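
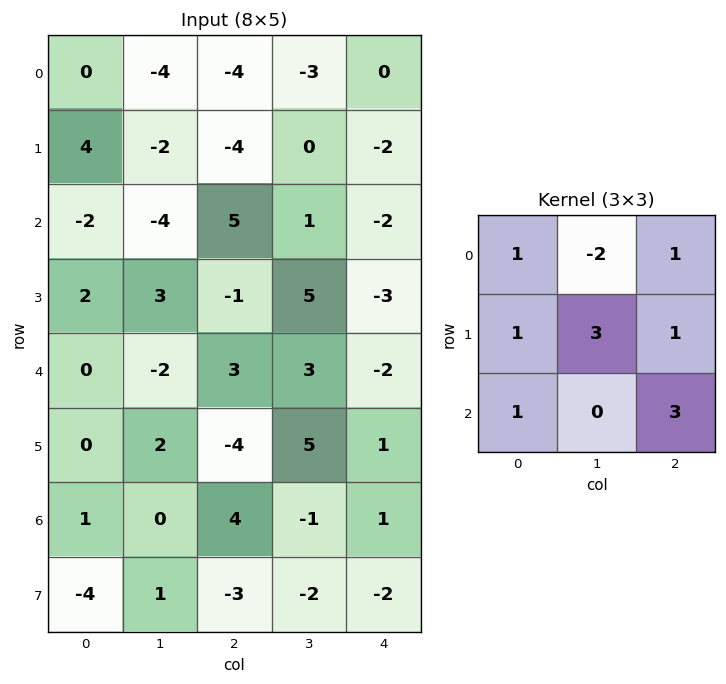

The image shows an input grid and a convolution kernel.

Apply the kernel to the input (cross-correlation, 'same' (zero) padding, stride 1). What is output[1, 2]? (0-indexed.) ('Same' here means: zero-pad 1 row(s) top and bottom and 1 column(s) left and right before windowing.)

The receptive field on the zero-padded input at this output position is [-4 -4 -3 / -2 -4 0 / -4 5 1]. Elementwise product with the kernel and sum: -4·1 + -4·-2 + -3·1 + -2·1 + -4·3 + 0·1 + -4·1 + 1·3.

-14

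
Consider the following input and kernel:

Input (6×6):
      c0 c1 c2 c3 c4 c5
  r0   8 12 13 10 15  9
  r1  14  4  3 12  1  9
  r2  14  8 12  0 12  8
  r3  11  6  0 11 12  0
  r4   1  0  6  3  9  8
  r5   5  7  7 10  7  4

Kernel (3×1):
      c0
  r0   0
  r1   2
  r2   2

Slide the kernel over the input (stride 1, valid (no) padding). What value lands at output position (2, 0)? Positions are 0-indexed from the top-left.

24

The receptive field on the input at this output position is [14 / 11 / 1]. Elementwise product with the kernel and sum: 11·2 + 1·2.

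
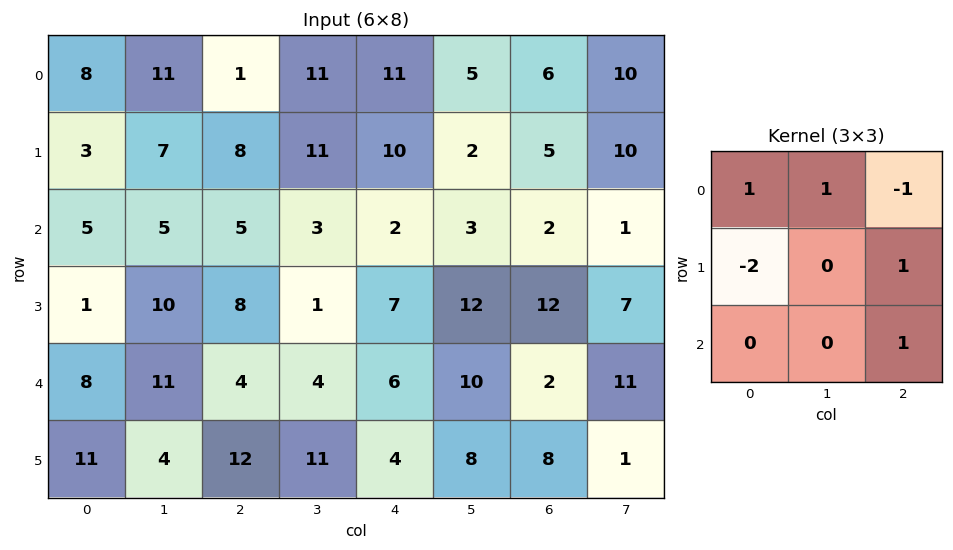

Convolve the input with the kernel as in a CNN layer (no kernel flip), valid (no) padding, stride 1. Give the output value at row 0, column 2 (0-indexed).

The receptive field on the input at this output position is [1 11 11 / 8 11 10 / 5 3 2]. Elementwise product with the kernel and sum: 1·1 + 11·1 + 11·-1 + 8·-2 + 10·1 + 2·1.

-3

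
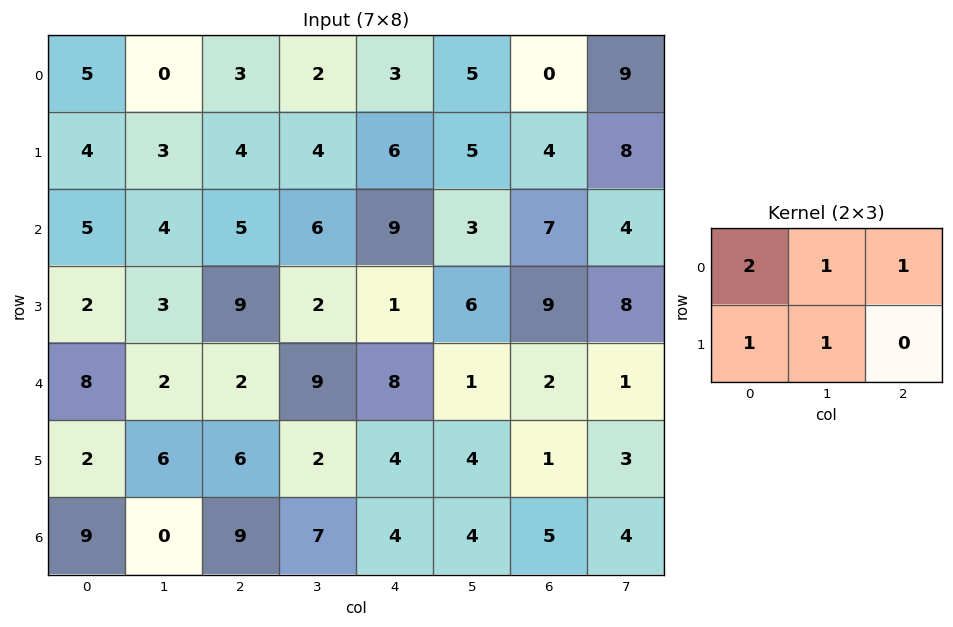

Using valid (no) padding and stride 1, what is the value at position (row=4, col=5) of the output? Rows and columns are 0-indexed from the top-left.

The receptive field on the input at this output position is [1 2 1 / 4 1 3]. Elementwise product with the kernel and sum: 1·2 + 2·1 + 1·1 + 4·1 + 1·1.

10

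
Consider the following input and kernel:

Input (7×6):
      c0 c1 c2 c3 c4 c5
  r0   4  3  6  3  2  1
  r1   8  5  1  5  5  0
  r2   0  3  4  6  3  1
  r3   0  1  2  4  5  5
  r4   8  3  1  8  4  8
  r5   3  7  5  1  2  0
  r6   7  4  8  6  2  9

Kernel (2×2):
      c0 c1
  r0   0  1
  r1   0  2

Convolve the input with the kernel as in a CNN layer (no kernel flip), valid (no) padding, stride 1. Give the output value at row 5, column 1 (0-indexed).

21

The receptive field on the input at this output position is [7 5 / 4 8]. Elementwise product with the kernel and sum: 5·1 + 8·2.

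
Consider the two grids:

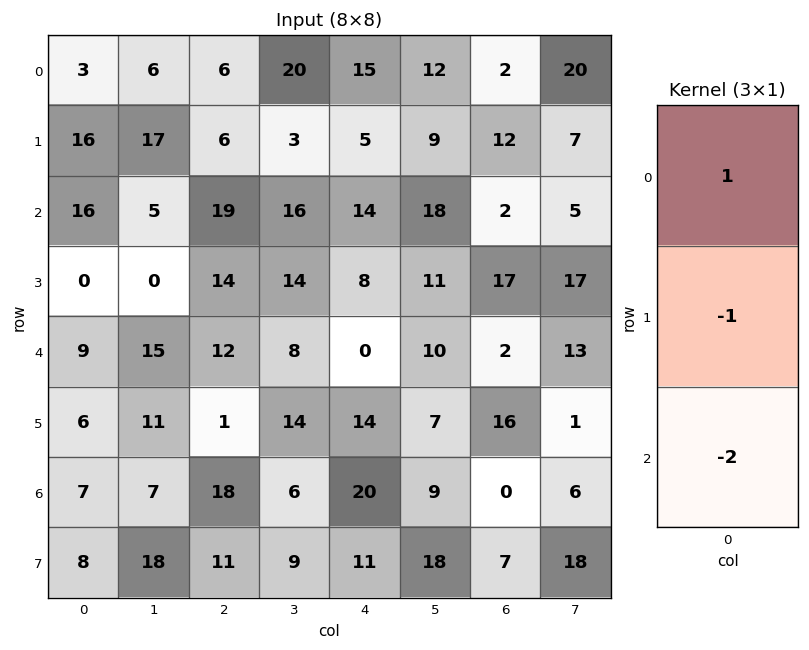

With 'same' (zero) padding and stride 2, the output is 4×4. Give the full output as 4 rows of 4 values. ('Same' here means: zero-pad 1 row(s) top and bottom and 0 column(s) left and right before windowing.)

Output[0,0]: The receptive field on the zero-padded input at this output position is [0 / 3 / 16]. Elementwise product with the kernel and sum: 0·1 + 3·-1 + 16·-2.

-35 -18 -25 -26
0 -41 -25 -24
-21 0 -20 -17
-17 -39 -28 2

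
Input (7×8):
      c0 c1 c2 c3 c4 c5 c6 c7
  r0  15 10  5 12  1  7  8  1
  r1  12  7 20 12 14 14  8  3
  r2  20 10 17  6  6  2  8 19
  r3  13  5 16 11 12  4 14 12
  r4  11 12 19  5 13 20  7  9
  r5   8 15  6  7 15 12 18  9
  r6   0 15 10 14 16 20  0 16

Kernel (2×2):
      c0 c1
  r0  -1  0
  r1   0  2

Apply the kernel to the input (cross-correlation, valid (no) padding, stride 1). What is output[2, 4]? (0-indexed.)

The receptive field on the input at this output position is [6 2 / 12 4]. Elementwise product with the kernel and sum: 6·-1 + 4·2.

2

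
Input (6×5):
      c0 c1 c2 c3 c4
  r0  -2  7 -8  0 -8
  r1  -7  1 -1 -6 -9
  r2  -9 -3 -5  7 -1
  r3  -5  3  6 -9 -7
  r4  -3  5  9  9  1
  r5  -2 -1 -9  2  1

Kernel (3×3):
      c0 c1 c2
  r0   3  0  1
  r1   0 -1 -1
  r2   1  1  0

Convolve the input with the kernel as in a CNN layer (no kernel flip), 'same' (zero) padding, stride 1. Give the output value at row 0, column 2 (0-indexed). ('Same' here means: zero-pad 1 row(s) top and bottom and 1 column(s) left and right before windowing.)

8

The receptive field on the zero-padded input at this output position is [0 0 0 / 7 -8 0 / 1 -1 -6]. Elementwise product with the kernel and sum: 0·3 + 0·1 + -8·-1 + 0·-1 + 1·1 + -1·1.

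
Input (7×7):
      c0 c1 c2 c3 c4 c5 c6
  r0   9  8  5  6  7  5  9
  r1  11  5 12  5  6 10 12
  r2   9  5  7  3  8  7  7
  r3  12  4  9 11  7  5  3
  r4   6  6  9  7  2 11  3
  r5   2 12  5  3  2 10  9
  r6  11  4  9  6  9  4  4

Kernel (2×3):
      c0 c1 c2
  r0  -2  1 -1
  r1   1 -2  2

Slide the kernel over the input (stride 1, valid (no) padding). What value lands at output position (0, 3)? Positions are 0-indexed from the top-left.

3

The receptive field on the input at this output position is [6 7 5 / 5 6 10]. Elementwise product with the kernel and sum: 6·-2 + 7·1 + 5·-1 + 5·1 + 6·-2 + 10·2.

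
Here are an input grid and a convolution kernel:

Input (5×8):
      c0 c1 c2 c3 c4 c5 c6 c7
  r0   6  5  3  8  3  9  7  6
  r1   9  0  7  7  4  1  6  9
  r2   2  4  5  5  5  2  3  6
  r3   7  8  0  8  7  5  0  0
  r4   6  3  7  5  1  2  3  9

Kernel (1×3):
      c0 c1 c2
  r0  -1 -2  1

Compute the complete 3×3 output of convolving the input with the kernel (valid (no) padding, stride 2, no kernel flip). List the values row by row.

-13 -16 -14
-5 -10 -6
-5 -16 -2

Output[0,0]: The receptive field on the input at this output position is [6 5 3]. Elementwise product with the kernel and sum: 6·-1 + 5·-2 + 3·1.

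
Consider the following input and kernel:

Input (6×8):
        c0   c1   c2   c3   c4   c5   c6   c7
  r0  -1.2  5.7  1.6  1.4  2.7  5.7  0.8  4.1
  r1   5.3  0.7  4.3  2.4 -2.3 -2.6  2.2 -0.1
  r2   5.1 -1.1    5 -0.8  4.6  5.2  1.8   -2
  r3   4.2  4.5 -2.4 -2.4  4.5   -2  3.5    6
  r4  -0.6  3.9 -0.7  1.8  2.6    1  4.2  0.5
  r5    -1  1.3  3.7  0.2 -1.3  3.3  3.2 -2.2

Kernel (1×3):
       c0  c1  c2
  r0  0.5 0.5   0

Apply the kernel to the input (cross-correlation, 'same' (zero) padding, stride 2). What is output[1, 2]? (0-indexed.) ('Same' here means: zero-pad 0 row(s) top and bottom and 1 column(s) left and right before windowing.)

The receptive field on the zero-padded input at this output position is [-0.8 4.6 5.2]. Elementwise product with the kernel and sum: -0.8·0.5 + 4.6·0.5.

1.9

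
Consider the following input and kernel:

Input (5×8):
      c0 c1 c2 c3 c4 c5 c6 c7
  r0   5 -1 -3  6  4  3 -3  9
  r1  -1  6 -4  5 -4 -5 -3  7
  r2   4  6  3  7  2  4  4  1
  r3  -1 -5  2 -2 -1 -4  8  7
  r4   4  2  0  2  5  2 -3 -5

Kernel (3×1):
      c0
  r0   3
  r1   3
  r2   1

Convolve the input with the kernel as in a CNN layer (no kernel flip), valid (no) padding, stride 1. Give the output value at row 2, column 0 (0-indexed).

13

The receptive field on the input at this output position is [4 / -1 / 4]. Elementwise product with the kernel and sum: 4·3 + -1·3 + 4·1.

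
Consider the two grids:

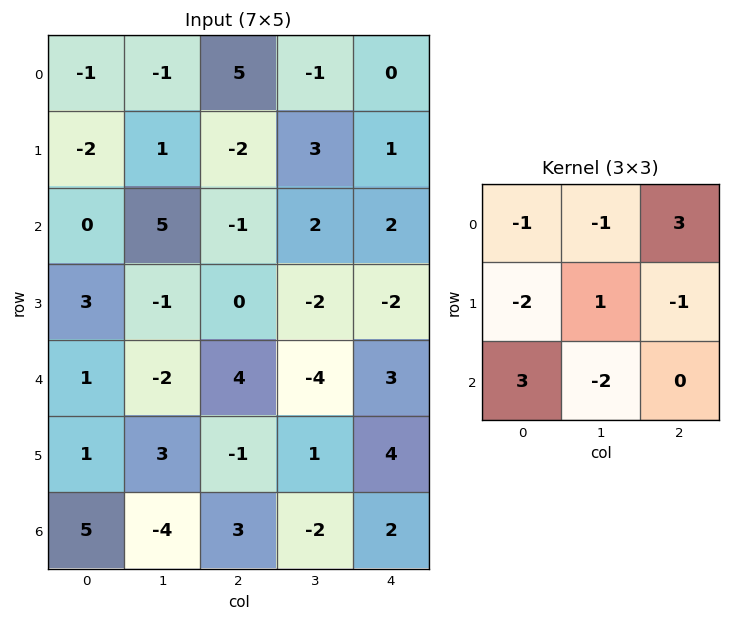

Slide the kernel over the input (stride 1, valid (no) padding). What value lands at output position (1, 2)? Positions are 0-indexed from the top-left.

The receptive field on the input at this output position is [-2 3 1 / -1 2 2 / 0 -2 -2]. Elementwise product with the kernel and sum: -2·-1 + 3·-1 + 1·3 + -1·-2 + 2·1 + 2·-1 + 0·3 + -2·-2.

8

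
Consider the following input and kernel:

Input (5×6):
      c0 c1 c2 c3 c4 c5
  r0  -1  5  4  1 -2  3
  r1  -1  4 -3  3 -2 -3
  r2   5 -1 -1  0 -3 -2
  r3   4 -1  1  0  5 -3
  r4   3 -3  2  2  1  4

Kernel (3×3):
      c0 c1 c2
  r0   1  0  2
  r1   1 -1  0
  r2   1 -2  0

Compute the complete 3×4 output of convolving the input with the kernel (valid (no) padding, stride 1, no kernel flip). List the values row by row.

9 15 -7 18
5 7 -7 -10
17 -10 -8 -9

Output[0,0]: The receptive field on the input at this output position is [-1 5 4 / -1 4 -3 / 5 -1 -1]. Elementwise product with the kernel and sum: -1·1 + 4·2 + -1·1 + 4·-1 + 5·1 + -1·-2.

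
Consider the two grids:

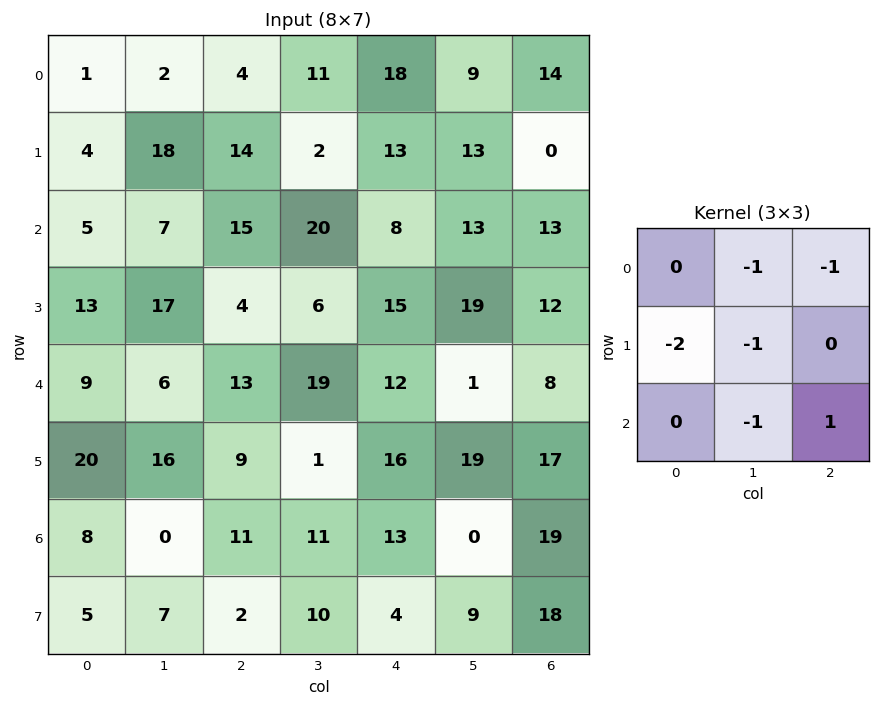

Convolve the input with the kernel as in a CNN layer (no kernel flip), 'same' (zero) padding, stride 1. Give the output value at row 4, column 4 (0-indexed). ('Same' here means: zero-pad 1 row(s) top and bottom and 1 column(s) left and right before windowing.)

The receptive field on the zero-padded input at this output position is [6 15 19 / 19 12 1 / 1 16 19]. Elementwise product with the kernel and sum: 15·-1 + 19·-1 + 19·-2 + 12·-1 + 16·-1 + 19·1.

-81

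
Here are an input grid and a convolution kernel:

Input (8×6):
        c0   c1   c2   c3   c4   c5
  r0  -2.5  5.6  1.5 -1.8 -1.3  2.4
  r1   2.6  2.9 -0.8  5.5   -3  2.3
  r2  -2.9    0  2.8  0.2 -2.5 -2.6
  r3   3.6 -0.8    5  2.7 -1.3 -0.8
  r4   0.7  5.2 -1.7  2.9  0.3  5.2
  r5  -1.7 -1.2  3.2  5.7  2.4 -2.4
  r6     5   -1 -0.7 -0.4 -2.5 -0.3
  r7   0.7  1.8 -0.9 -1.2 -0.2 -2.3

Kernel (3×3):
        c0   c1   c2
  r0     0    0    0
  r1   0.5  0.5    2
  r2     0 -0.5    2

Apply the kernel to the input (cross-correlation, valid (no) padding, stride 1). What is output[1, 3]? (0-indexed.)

The receptive field on the input at this output position is [5.5 -3 2.3 / 0.2 -2.5 -2.6 / 2.7 -1.3 -0.8]. Elementwise product with the kernel and sum: 0.2·0.5 + -2.5·0.5 + -2.6·2 + -1.3·-0.5 + -0.8·2.

-7.3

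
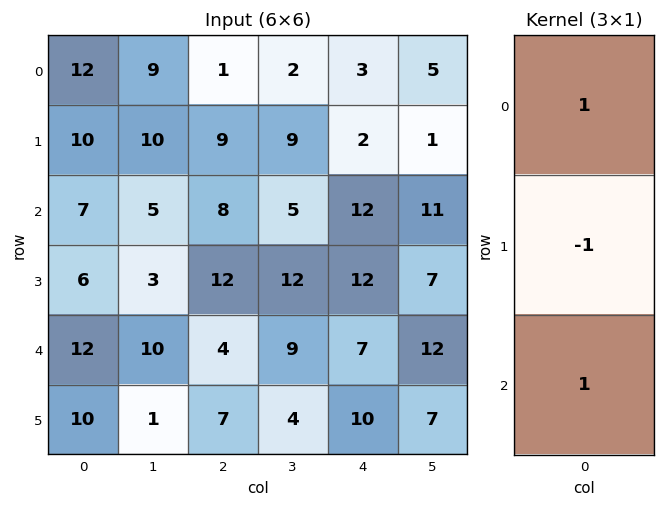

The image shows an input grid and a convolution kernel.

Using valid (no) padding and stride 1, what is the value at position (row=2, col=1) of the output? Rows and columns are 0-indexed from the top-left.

The receptive field on the input at this output position is [5 / 3 / 10]. Elementwise product with the kernel and sum: 5·1 + 3·-1 + 10·1.

12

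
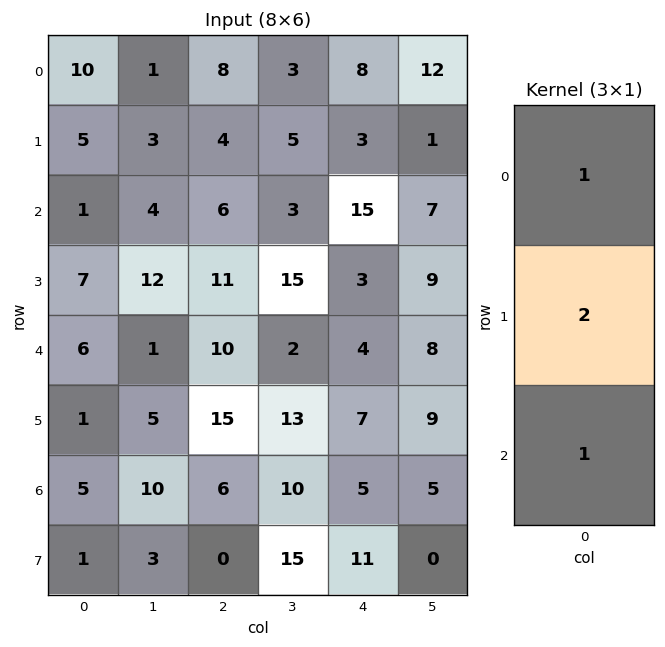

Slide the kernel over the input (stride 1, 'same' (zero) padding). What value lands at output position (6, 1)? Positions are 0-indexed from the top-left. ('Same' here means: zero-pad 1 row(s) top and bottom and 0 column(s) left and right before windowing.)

28

The receptive field on the zero-padded input at this output position is [5 / 10 / 3]. Elementwise product with the kernel and sum: 5·1 + 10·2 + 3·1.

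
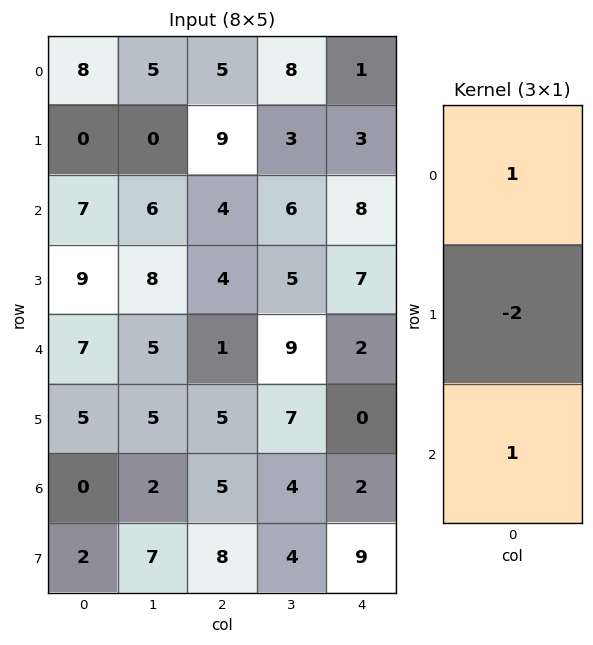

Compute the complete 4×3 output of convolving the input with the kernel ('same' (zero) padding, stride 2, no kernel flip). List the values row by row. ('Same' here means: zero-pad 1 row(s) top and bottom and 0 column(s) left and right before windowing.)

Output[0,0]: The receptive field on the zero-padded input at this output position is [0 / 8 / 0]. Elementwise product with the kernel and sum: 0·1 + 8·-2 + 0·1.

-16 -1 1
-5 5 -6
0 7 3
7 3 5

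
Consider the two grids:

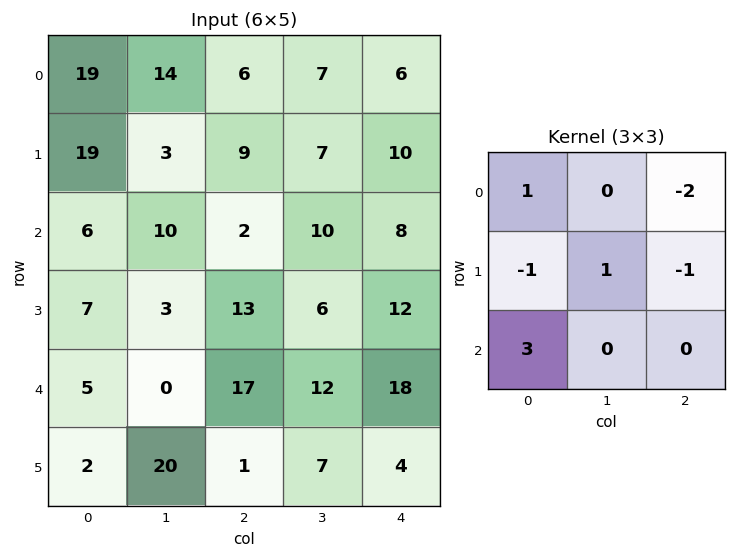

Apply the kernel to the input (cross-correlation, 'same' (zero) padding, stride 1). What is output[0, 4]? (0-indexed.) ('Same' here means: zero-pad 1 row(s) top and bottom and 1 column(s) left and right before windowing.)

20

The receptive field on the zero-padded input at this output position is [0 0 0 / 7 6 0 / 7 10 0]. Elementwise product with the kernel and sum: 0·1 + 0·-2 + 7·-1 + 6·1 + 0·-1 + 7·3.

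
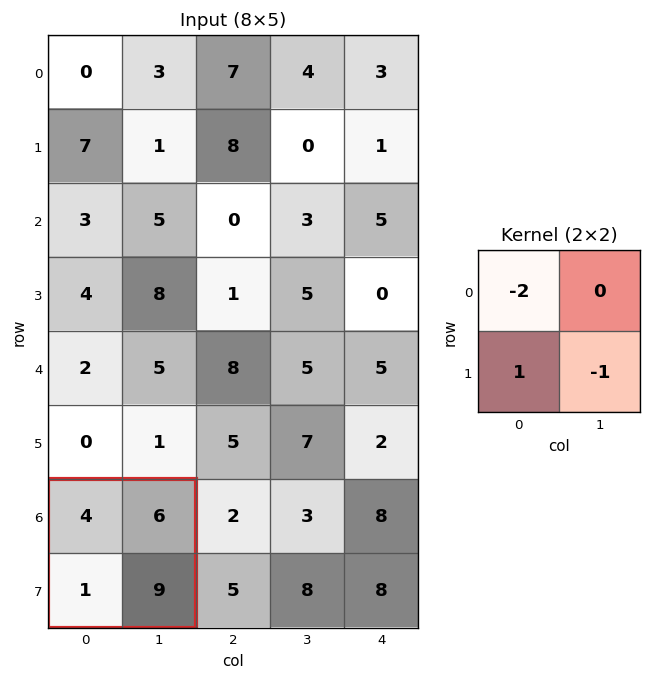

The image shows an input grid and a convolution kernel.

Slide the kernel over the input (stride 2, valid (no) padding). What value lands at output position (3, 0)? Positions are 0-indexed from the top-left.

-16

The receptive field on the input at this output position is [4 6 / 1 9]. Elementwise product with the kernel and sum: 4·-2 + 1·1 + 9·-1.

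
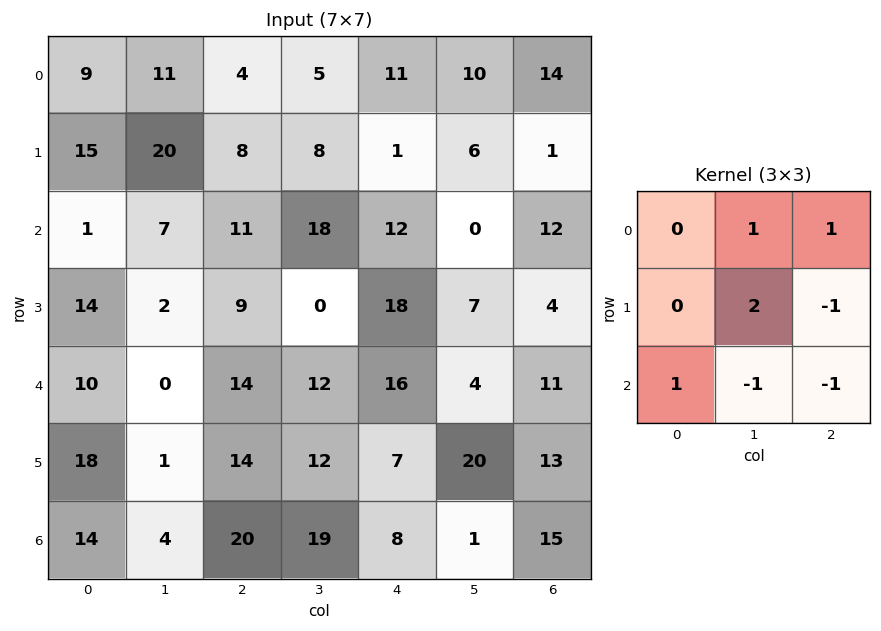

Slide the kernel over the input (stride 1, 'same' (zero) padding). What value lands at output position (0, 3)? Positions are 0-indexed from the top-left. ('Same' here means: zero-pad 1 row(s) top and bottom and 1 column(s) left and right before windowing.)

-2

The receptive field on the zero-padded input at this output position is [0 0 0 / 4 5 11 / 8 8 1]. Elementwise product with the kernel and sum: 0·1 + 0·1 + 5·2 + 11·-1 + 8·1 + 8·-1 + 1·-1.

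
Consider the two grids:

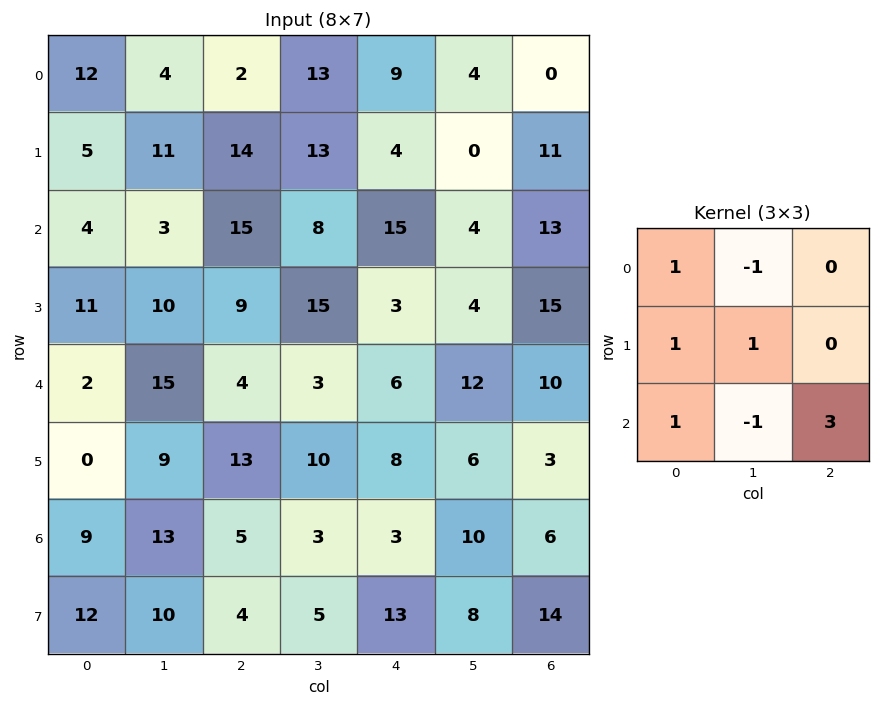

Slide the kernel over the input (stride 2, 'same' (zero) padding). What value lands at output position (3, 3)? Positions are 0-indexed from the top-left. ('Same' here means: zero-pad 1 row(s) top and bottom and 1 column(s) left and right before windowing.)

13

The receptive field on the zero-padded input at this output position is [6 3 0 / 10 6 0 / 8 14 0]. Elementwise product with the kernel and sum: 6·1 + 3·-1 + 10·1 + 6·1 + 8·1 + 14·-1 + 0·3.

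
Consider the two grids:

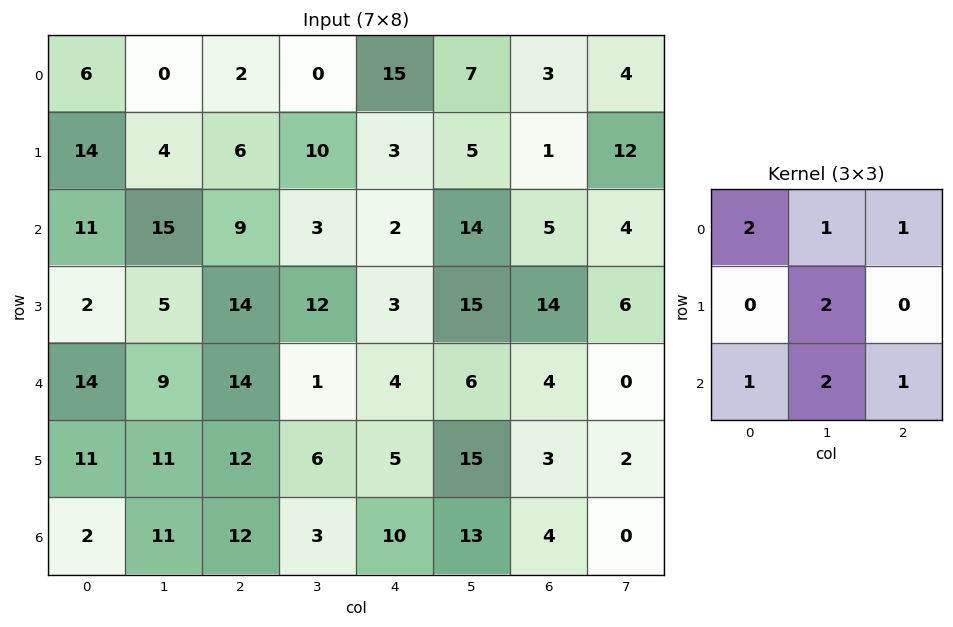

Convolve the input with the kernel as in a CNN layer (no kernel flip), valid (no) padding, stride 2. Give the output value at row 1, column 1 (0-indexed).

67

The receptive field on the input at this output position is [9 3 2 / 14 12 3 / 14 1 4]. Elementwise product with the kernel and sum: 9·2 + 3·1 + 2·1 + 12·2 + 14·1 + 1·2 + 4·1.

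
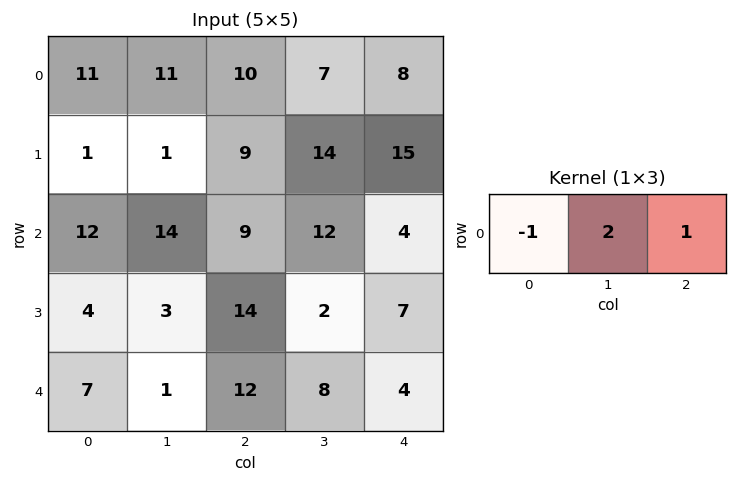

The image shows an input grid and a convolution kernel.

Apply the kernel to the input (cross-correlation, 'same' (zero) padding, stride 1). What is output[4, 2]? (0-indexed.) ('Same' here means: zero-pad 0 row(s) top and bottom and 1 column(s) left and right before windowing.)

The receptive field on the zero-padded input at this output position is [1 12 8]. Elementwise product with the kernel and sum: 1·-1 + 12·2 + 8·1.

31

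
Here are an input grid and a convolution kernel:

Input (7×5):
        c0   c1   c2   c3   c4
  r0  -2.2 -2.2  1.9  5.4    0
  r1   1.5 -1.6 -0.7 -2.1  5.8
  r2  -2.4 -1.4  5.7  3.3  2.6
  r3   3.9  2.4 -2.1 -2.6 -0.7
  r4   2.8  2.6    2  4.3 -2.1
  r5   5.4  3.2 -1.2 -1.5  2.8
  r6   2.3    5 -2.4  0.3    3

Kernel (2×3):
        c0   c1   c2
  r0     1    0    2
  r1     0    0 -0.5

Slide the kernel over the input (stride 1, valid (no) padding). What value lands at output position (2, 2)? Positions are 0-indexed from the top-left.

The receptive field on the input at this output position is [5.7 3.3 2.6 / -2.1 -2.6 -0.7]. Elementwise product with the kernel and sum: 5.7·1 + 2.6·2 + -0.7·-0.5.

11.25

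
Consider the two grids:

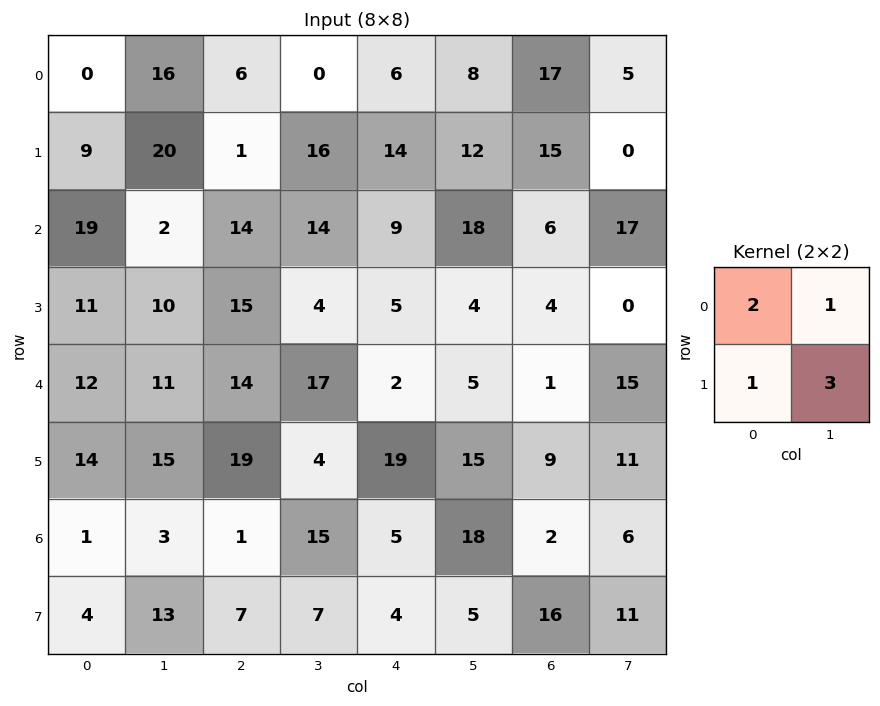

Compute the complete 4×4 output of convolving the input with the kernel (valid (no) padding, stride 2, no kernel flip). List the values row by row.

Output[0,0]: The receptive field on the input at this output position is [0 16 / 9 20]. Elementwise product with the kernel and sum: 0·2 + 16·1 + 9·1 + 20·3.

85 61 70 54
81 69 53 33
94 76 73 59
48 45 47 59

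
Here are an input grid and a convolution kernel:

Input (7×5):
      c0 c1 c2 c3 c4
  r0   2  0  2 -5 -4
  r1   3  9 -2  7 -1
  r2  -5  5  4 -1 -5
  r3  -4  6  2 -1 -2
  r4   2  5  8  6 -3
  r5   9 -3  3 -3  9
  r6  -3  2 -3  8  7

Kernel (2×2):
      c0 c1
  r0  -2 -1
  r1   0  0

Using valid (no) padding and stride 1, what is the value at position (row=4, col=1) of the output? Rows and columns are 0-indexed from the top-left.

-18

The receptive field on the input at this output position is [5 8 / -3 3]. Elementwise product with the kernel and sum: 5·-2 + 8·-1.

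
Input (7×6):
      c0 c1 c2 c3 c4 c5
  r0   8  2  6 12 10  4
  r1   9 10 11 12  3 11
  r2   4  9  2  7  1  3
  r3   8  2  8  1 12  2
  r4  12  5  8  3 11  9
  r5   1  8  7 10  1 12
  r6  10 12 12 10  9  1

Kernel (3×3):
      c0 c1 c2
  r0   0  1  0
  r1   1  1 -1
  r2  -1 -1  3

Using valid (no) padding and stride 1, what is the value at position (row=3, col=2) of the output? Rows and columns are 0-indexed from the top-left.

The receptive field on the input at this output position is [8 1 12 / 8 3 11 / 7 10 1]. Elementwise product with the kernel and sum: 1·1 + 8·1 + 3·1 + 11·-1 + 7·-1 + 10·-1 + 1·3.

-13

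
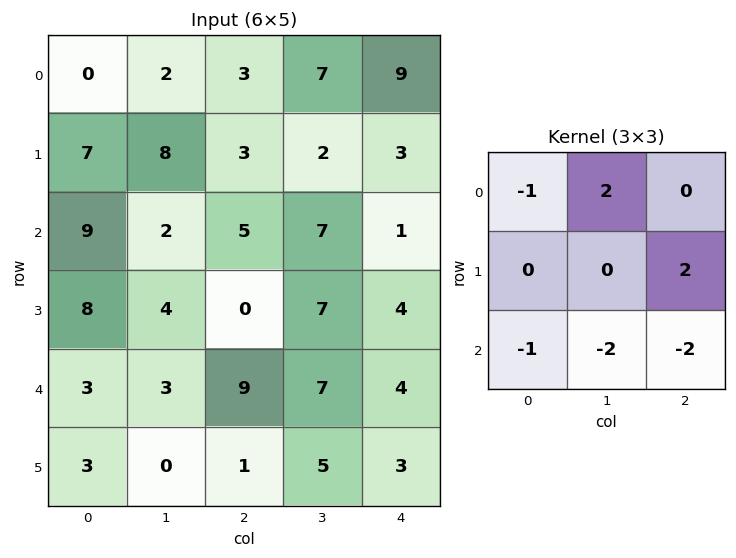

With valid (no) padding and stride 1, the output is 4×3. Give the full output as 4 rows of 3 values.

Output[0,0]: The receptive field on the input at this output position is [0 2 3 / 7 8 3 / 9 2 5]. Elementwise product with the kernel and sum: 0·-1 + 2·2 + 3·2 + 9·-1 + 2·-2 + 5·-2.

-13 -18 -4
3 -6 -19
-32 -13 -14
13 -2 5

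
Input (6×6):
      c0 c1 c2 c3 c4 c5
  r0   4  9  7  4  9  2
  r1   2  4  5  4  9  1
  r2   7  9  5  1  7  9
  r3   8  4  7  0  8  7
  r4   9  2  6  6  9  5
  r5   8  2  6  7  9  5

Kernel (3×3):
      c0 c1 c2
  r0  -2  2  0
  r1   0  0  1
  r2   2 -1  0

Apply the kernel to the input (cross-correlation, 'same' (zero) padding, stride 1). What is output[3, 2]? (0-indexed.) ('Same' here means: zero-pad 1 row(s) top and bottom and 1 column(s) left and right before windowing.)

-10

The receptive field on the zero-padded input at this output position is [9 5 1 / 4 7 0 / 2 6 6]. Elementwise product with the kernel and sum: 9·-2 + 5·2 + 0·1 + 2·2 + 6·-1.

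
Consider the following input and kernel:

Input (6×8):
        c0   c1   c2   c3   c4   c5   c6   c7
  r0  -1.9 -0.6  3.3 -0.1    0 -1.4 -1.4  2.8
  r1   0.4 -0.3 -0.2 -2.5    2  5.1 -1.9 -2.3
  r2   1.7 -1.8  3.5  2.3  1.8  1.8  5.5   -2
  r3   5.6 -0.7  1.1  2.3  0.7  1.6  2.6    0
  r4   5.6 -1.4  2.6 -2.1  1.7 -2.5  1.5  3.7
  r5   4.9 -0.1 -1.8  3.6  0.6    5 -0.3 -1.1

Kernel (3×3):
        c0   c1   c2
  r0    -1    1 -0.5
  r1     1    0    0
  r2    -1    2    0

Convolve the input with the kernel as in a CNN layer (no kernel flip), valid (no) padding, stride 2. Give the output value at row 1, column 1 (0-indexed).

-7.8

The receptive field on the input at this output position is [3.5 2.3 1.8 / 1.1 2.3 0.7 / 2.6 -2.1 1.7]. Elementwise product with the kernel and sum: 3.5·-1 + 2.3·1 + 1.8·-0.5 + 1.1·1 + 2.6·-1 + -2.1·2.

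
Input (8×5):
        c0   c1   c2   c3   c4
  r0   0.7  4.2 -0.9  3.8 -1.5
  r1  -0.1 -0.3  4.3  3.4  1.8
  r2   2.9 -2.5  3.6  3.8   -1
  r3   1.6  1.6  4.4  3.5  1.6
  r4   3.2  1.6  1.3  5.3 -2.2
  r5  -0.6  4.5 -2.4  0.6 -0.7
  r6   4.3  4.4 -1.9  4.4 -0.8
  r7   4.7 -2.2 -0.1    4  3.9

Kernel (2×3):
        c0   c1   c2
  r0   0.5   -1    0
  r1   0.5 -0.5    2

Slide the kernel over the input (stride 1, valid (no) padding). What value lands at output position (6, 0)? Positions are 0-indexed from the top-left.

1

The receptive field on the input at this output position is [4.3 4.4 -1.9 / 4.7 -2.2 -0.1]. Elementwise product with the kernel and sum: 4.3·0.5 + 4.4·-1 + 4.7·0.5 + -2.2·-0.5 + -0.1·2.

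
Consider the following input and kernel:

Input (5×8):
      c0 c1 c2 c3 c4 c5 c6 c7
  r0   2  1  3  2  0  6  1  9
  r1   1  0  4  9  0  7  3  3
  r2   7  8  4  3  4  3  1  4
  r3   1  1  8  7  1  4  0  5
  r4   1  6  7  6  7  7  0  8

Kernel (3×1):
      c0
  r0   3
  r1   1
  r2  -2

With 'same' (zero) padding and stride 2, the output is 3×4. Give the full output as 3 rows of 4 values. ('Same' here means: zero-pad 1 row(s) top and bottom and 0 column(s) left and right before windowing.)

Output[0,0]: The receptive field on the zero-padded input at this output position is [0 / 2 / 1]. Elementwise product with the kernel and sum: 0·3 + 2·1 + 1·-2.

0 -5 0 -5
8 0 2 10
4 31 10 0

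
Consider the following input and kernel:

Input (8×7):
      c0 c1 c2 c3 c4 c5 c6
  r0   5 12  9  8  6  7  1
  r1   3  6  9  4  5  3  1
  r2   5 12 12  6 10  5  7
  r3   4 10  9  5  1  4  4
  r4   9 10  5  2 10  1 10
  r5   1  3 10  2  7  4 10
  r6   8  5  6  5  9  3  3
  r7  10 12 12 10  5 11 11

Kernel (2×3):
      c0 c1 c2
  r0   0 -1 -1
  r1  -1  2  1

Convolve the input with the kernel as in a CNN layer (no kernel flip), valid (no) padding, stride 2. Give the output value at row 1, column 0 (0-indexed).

1

The receptive field on the input at this output position is [5 12 12 / 4 10 9]. Elementwise product with the kernel and sum: 12·-1 + 12·-1 + 4·-1 + 10·2 + 9·1.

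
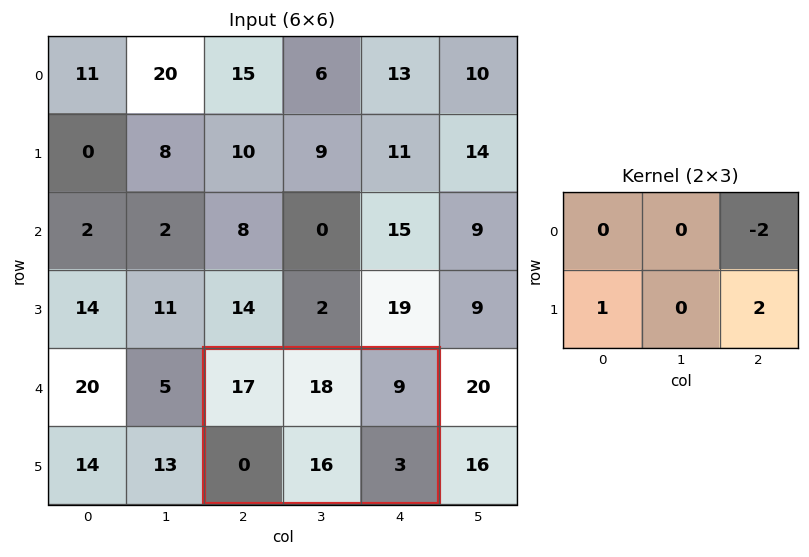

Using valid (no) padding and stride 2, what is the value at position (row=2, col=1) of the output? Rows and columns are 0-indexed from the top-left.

The receptive field on the input at this output position is [17 18 9 / 0 16 3]. Elementwise product with the kernel and sum: 9·-2 + 0·1 + 3·2.

-12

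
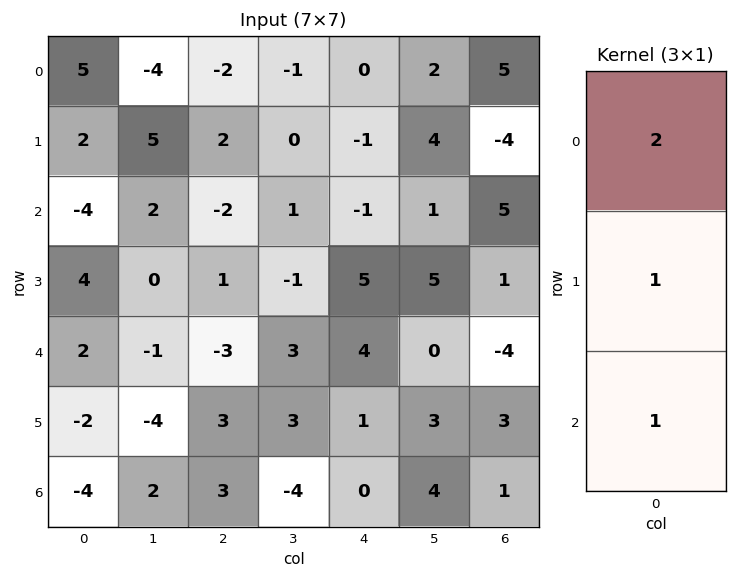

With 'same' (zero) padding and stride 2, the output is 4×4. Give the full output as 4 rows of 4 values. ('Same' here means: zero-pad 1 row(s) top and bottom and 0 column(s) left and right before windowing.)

7 0 -1 1
4 3 2 -2
8 2 15 1
-8 9 2 7

Output[0,0]: The receptive field on the zero-padded input at this output position is [0 / 5 / 2]. Elementwise product with the kernel and sum: 0·2 + 5·1 + 2·1.
Output[0,1]: The receptive field on the zero-padded input at this output position is [0 / -2 / 2]. Elementwise product with the kernel and sum: 0·2 + -2·1 + 2·1.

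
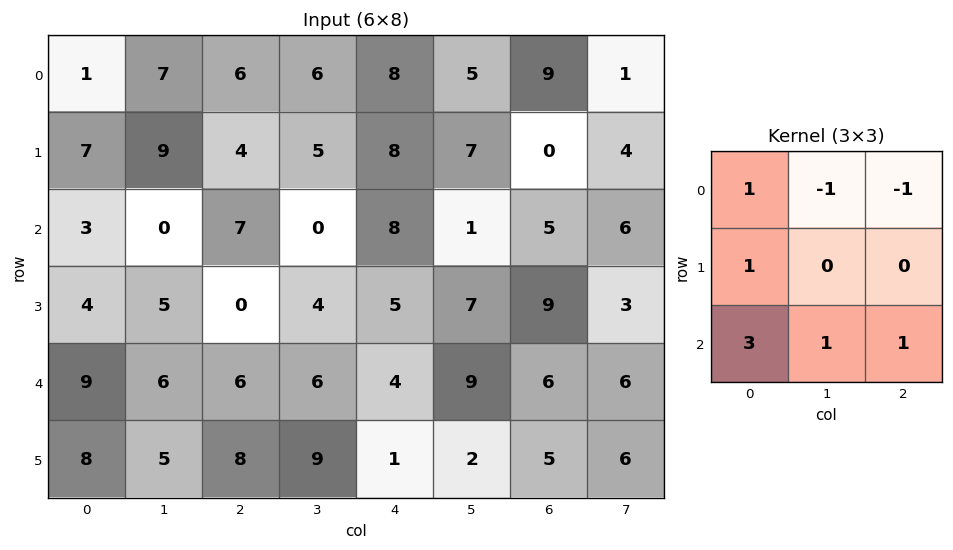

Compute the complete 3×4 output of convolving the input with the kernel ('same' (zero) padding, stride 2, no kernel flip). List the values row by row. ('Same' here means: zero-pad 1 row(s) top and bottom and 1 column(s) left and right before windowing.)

16 43 36 30
-7 19 14 37
4 39 28 21

Output[0,0]: The receptive field on the zero-padded input at this output position is [0 0 0 / 0 1 7 / 0 7 9]. Elementwise product with the kernel and sum: 0·1 + 0·-1 + 0·-1 + 0·1 + 0·3 + 7·1 + 9·1.
Output[0,1]: The receptive field on the zero-padded input at this output position is [0 0 0 / 7 6 6 / 9 4 5]. Elementwise product with the kernel and sum: 0·1 + 0·-1 + 0·-1 + 7·1 + 9·3 + 4·1 + 5·1.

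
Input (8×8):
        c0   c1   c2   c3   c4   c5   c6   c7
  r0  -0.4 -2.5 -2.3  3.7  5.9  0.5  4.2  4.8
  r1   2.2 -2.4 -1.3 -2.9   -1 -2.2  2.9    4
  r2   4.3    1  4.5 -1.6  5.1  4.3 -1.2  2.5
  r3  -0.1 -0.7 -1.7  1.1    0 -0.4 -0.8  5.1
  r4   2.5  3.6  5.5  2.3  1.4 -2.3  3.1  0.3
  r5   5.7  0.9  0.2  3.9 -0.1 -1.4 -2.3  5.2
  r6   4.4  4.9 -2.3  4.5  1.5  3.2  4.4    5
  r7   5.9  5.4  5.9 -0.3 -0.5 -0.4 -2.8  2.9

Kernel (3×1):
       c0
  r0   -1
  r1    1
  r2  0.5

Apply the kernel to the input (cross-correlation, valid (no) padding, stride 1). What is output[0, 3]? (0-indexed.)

-7.4

The receptive field on the input at this output position is [3.7 / -2.9 / -1.6]. Elementwise product with the kernel and sum: 3.7·-1 + -2.9·1 + -1.6·0.5.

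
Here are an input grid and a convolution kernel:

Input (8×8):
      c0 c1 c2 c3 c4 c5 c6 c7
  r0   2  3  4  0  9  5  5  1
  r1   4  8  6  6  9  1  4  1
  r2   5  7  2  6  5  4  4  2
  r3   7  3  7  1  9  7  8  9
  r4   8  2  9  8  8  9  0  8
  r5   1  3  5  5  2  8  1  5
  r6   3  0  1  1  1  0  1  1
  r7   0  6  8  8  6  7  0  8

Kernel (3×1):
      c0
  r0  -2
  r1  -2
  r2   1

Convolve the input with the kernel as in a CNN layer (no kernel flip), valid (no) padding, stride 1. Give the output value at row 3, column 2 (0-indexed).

-27

The receptive field on the input at this output position is [7 / 9 / 5]. Elementwise product with the kernel and sum: 7·-2 + 9·-2 + 5·1.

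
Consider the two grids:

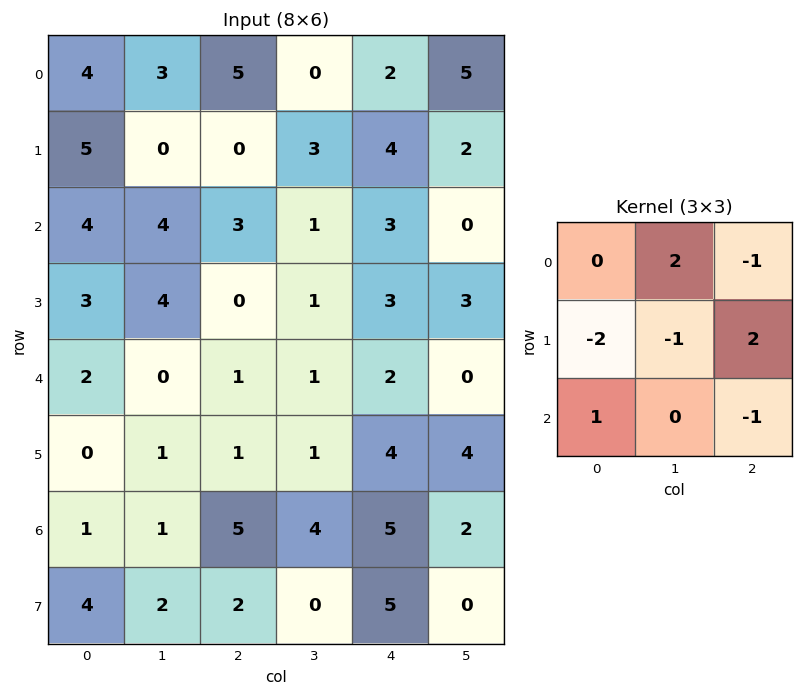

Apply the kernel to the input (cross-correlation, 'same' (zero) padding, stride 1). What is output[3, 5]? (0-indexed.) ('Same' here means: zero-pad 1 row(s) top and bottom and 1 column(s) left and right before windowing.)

The receptive field on the zero-padded input at this output position is [3 0 0 / 3 3 0 / 2 0 0]. Elementwise product with the kernel and sum: 0·2 + 0·-1 + 3·-2 + 3·-1 + 0·2 + 2·1 + 0·-1.

-7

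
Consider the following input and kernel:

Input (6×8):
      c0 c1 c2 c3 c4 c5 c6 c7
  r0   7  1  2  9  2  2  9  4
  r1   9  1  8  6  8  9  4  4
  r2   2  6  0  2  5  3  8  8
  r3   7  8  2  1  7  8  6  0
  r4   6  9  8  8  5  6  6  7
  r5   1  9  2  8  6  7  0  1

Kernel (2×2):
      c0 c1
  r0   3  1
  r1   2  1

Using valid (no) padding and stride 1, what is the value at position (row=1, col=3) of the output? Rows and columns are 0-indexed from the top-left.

35

The receptive field on the input at this output position is [6 8 / 2 5]. Elementwise product with the kernel and sum: 6·3 + 8·1 + 2·2 + 5·1.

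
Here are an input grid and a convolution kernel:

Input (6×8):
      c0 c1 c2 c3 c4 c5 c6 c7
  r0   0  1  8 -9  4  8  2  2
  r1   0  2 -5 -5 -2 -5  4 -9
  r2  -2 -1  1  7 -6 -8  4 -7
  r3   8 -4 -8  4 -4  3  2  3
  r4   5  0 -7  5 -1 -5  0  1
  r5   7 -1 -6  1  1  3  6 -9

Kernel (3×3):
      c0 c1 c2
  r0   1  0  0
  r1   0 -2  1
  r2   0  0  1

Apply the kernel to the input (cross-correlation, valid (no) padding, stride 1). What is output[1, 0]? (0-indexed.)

-5

The receptive field on the input at this output position is [0 2 -5 / -2 -1 1 / 8 -4 -8]. Elementwise product with the kernel and sum: 0·1 + -1·-2 + 1·1 + -8·1.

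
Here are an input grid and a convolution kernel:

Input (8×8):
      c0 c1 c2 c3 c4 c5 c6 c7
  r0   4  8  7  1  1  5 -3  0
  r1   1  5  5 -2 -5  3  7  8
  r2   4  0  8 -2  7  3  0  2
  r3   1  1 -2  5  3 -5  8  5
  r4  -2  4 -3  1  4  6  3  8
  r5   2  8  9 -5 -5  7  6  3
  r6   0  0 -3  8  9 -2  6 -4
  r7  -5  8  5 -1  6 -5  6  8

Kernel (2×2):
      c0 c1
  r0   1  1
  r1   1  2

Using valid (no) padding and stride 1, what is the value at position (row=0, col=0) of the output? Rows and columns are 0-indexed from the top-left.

The receptive field on the input at this output position is [4 8 / 1 5]. Elementwise product with the kernel and sum: 4·1 + 8·1 + 1·1 + 5·2.

23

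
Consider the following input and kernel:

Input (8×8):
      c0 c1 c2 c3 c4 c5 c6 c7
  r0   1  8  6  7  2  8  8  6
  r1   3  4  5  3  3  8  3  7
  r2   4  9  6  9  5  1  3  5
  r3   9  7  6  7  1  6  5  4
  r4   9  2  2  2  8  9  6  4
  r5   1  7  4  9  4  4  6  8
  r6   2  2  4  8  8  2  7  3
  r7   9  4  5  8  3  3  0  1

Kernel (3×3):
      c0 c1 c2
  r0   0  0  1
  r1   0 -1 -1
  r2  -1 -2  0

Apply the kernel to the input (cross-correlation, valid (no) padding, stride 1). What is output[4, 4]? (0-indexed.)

-16

The receptive field on the input at this output position is [8 9 6 / 4 4 6 / 8 2 7]. Elementwise product with the kernel and sum: 6·1 + 4·-1 + 6·-1 + 8·-1 + 2·-2.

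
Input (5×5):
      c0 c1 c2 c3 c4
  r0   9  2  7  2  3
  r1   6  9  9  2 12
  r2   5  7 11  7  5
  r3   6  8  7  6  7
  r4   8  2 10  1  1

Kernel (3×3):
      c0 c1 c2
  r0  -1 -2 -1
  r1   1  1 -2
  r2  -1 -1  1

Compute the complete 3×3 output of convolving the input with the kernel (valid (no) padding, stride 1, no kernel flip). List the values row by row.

-24 -15 -40
-50 -34 -23
-30 -44 -41

Output[0,0]: The receptive field on the input at this output position is [9 2 7 / 6 9 9 / 5 7 11]. Elementwise product with the kernel and sum: 9·-1 + 2·-2 + 7·-1 + 6·1 + 9·1 + 9·-2 + 5·-1 + 7·-1 + 11·1.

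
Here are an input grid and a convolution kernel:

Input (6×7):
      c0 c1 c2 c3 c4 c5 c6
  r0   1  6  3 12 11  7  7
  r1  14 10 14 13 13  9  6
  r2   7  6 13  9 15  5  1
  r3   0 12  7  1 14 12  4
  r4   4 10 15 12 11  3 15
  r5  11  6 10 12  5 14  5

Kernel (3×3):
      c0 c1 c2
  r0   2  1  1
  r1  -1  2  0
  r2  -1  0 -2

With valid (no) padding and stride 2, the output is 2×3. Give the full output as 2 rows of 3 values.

Output[0,0]: The receptive field on the input at this output position is [1 6 3 / 14 10 14 / 7 6 13]. Elementwise product with the kernel and sum: 1·2 + 6·1 + 3·1 + 14·-1 + 10·2 + 7·-1 + 13·-2.

-16 -2 24
23 8 5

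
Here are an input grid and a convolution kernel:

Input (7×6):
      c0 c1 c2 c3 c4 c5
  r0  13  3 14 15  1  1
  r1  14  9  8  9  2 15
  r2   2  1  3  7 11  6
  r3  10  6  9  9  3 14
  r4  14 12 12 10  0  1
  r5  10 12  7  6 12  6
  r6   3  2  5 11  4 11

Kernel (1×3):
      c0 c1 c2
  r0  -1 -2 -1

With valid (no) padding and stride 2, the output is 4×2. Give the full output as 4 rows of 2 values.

-33 -45
-7 -28
-50 -32
-12 -31

Output[0,0]: The receptive field on the input at this output position is [13 3 14]. Elementwise product with the kernel and sum: 13·-1 + 3·-2 + 14·-1.
Output[0,1]: The receptive field on the input at this output position is [14 15 1]. Elementwise product with the kernel and sum: 14·-1 + 15·-2 + 1·-1.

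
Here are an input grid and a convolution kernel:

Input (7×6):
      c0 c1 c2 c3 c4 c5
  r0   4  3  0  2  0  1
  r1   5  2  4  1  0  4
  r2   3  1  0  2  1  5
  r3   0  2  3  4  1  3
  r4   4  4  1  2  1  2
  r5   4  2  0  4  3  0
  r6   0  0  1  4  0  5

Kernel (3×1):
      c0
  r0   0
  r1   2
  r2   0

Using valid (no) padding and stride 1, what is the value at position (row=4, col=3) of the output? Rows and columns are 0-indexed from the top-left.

The receptive field on the input at this output position is [2 / 4 / 4]. Elementwise product with the kernel and sum: 4·2.

8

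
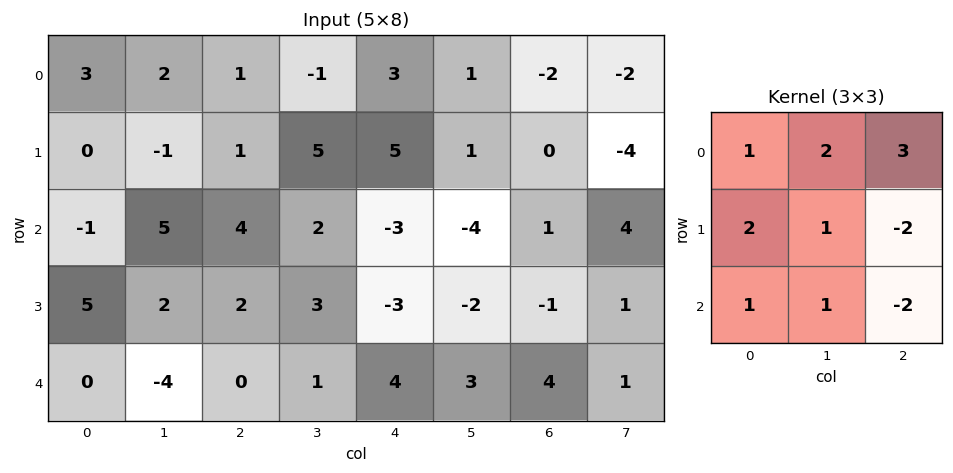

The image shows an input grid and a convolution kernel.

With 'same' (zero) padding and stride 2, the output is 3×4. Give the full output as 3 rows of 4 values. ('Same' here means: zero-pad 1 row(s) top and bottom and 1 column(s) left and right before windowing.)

Output[0,0]: The receptive field on the zero-padded input at this output position is [0 0 0 / 0 3 2 / 0 0 -1]. Elementwise product with the kernel and sum: 0·1 + 0·2 + 0·3 + 0·2 + 3·1 + 2·-2 + 0·1 + 0·1 + -1·-2.
Output[0,1]: The receptive field on the zero-padded input at this output position is [0 0 0 / 2 1 -1 / -1 1 5]. Elementwise product with the kernel and sum: 0·1 + 0·2 + 0·3 + 2·2 + 1·1 + -1·-2 + -1·1 + 1·1 + 5·-2.

1 -3 7 13
-13 24 31 -31
24 5 -9 7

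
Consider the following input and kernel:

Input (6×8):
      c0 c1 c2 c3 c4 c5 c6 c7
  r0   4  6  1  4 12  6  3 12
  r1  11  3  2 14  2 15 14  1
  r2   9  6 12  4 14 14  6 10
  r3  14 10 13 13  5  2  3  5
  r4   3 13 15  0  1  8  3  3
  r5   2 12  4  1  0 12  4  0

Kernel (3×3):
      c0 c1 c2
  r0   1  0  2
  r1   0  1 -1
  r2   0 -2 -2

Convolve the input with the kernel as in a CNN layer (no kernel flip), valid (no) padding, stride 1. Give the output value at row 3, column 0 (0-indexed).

6

The receptive field on the input at this output position is [14 10 13 / 3 13 15 / 2 12 4]. Elementwise product with the kernel and sum: 14·1 + 13·2 + 13·1 + 15·-1 + 12·-2 + 4·-2.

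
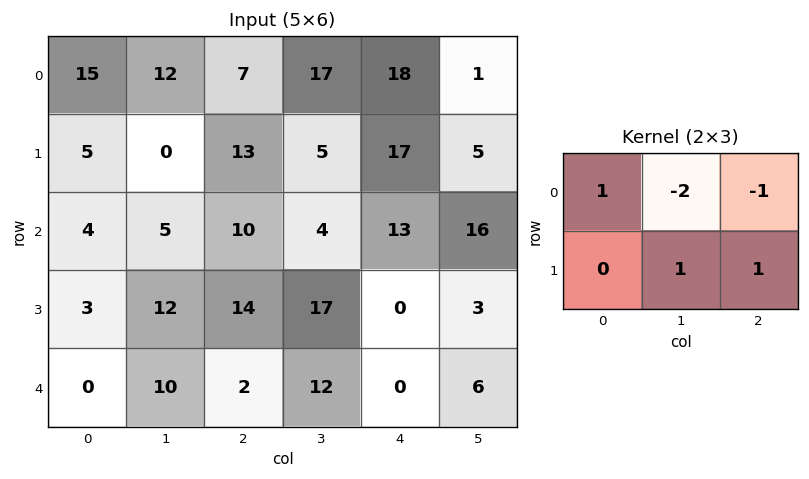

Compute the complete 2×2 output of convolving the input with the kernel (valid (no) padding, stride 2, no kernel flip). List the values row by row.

-3 -23
10 6

Output[0,0]: The receptive field on the input at this output position is [15 12 7 / 5 0 13]. Elementwise product with the kernel and sum: 15·1 + 12·-2 + 7·-1 + 0·1 + 13·1.
Output[0,1]: The receptive field on the input at this output position is [7 17 18 / 13 5 17]. Elementwise product with the kernel and sum: 7·1 + 17·-2 + 18·-1 + 5·1 + 17·1.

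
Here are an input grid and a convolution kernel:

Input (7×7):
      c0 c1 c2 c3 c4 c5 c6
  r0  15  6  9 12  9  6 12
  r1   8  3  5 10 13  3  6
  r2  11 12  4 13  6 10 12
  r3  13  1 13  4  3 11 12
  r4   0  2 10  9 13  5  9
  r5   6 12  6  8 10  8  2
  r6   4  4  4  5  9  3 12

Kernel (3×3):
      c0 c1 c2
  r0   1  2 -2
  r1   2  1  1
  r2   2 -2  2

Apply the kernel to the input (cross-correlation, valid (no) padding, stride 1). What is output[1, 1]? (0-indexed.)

The receptive field on the input at this output position is [3 5 10 / 12 4 13 / 1 13 4]. Elementwise product with the kernel and sum: 3·1 + 5·2 + 10·-2 + 12·2 + 4·1 + 13·1 + 1·2 + 13·-2 + 4·2.

18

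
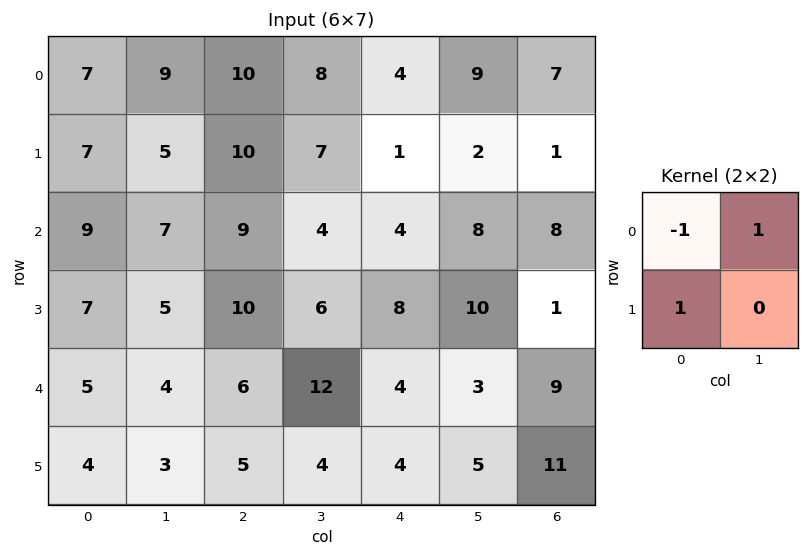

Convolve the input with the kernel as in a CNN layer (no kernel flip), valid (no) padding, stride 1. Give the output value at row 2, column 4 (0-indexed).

The receptive field on the input at this output position is [4 8 / 8 10]. Elementwise product with the kernel and sum: 4·-1 + 8·1 + 8·1.

12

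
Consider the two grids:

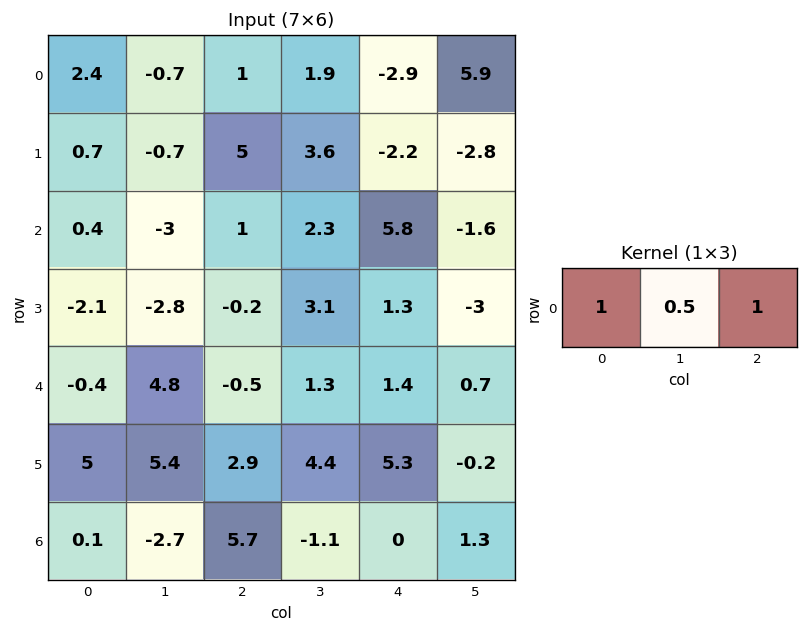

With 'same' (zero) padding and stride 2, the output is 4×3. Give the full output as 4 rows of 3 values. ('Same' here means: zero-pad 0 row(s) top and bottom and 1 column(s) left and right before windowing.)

Output[0,0]: The receptive field on the zero-padded input at this output position is [0 2.4 -0.7]. Elementwise product with the kernel and sum: 0·1 + 2.4·0.5 + -0.7·1.
Output[0,1]: The receptive field on the zero-padded input at this output position is [-0.7 1 1.9]. Elementwise product with the kernel and sum: -0.7·1 + 1·0.5 + 1.9·1.

0.5 1.7 6.35
-2.8 -0.2 3.6
4.6 5.85 2.7
-2.65 -0.95 0.2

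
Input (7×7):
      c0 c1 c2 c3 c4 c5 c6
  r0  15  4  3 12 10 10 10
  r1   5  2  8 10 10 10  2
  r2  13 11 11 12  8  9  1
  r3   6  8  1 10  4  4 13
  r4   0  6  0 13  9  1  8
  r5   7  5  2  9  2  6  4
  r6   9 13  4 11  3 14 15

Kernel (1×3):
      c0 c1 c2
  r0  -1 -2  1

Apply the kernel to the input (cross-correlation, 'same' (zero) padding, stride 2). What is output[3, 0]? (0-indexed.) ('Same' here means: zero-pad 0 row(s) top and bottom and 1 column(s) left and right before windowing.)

The receptive field on the zero-padded input at this output position is [0 9 13]. Elementwise product with the kernel and sum: 0·-1 + 9·-2 + 13·1.

-5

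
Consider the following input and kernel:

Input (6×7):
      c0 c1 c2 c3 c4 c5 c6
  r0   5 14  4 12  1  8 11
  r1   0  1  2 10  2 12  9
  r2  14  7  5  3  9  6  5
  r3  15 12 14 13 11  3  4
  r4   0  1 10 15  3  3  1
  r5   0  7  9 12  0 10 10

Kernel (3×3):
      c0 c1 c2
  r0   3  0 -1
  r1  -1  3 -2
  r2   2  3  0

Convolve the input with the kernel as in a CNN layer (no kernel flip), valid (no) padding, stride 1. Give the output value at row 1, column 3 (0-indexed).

89

The receptive field on the input at this output position is [10 2 12 / 3 9 6 / 13 11 3]. Elementwise product with the kernel and sum: 10·3 + 12·-1 + 3·-1 + 9·3 + 6·-2 + 13·2 + 11·3.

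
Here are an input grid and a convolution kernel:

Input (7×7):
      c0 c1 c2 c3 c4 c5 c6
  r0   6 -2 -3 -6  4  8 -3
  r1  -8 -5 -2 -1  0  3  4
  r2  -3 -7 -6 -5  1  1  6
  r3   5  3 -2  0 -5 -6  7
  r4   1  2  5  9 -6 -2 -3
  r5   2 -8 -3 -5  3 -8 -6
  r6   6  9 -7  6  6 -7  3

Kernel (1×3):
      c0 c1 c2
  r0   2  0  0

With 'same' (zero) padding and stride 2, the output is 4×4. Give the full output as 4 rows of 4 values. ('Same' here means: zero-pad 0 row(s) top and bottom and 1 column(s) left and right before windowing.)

Output[0,0]: The receptive field on the zero-padded input at this output position is [0 6 -2]. Elementwise product with the kernel and sum: 0·2.

0 -4 -12 16
0 -14 -10 2
0 4 18 -4
0 18 12 -14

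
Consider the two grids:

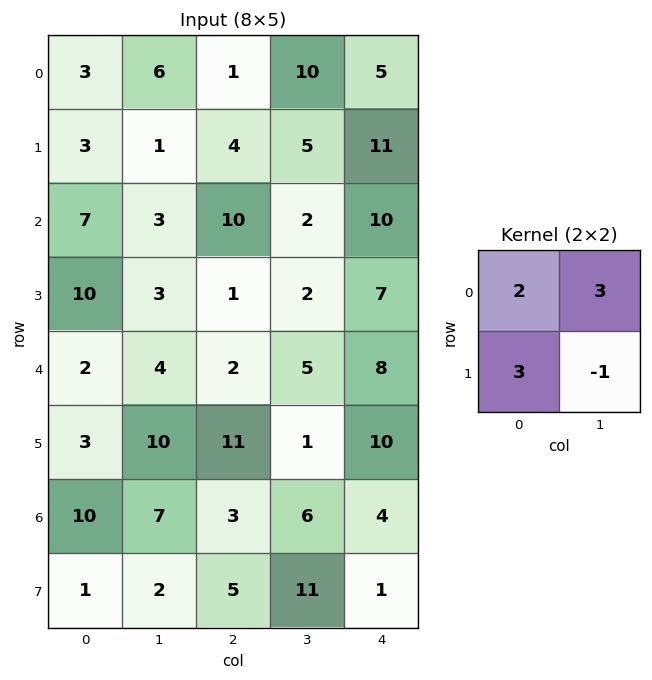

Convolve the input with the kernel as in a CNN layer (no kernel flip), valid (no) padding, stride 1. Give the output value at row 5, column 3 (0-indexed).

46

The receptive field on the input at this output position is [1 10 / 6 4]. Elementwise product with the kernel and sum: 1·2 + 10·3 + 6·3 + 4·-1.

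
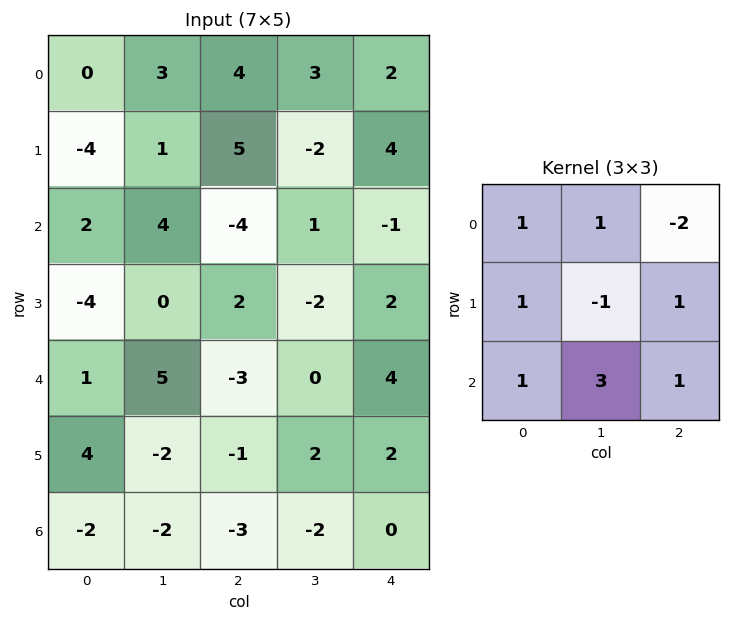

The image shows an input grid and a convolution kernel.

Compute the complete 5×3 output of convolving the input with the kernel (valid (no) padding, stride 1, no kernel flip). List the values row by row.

5 -12 12
-21 23 -13
25 -10 6
-18 11 4
6 -10 -21

Output[0,0]: The receptive field on the input at this output position is [0 3 4 / -4 1 5 / 2 4 -4]. Elementwise product with the kernel and sum: 0·1 + 3·1 + 4·-2 + -4·1 + 1·-1 + 5·1 + 2·1 + 4·3 + -4·1.
Output[0,1]: The receptive field on the input at this output position is [3 4 3 / 1 5 -2 / 4 -4 1]. Elementwise product with the kernel and sum: 3·1 + 4·1 + 3·-2 + 1·1 + 5·-1 + -2·1 + 4·1 + -4·3 + 1·1.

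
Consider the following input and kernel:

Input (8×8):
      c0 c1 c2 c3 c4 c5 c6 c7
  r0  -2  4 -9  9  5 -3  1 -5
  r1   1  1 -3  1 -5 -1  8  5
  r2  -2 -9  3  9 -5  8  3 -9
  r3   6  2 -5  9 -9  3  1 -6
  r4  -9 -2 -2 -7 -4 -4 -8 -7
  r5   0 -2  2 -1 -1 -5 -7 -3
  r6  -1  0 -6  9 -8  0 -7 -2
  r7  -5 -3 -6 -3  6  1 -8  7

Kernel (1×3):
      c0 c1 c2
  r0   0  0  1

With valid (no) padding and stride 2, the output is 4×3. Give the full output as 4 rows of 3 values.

Output[0,0]: The receptive field on the input at this output position is [-2 4 -9]. Elementwise product with the kernel and sum: -9·1.

-9 5 1
3 -5 3
-2 -4 -8
-6 -8 -7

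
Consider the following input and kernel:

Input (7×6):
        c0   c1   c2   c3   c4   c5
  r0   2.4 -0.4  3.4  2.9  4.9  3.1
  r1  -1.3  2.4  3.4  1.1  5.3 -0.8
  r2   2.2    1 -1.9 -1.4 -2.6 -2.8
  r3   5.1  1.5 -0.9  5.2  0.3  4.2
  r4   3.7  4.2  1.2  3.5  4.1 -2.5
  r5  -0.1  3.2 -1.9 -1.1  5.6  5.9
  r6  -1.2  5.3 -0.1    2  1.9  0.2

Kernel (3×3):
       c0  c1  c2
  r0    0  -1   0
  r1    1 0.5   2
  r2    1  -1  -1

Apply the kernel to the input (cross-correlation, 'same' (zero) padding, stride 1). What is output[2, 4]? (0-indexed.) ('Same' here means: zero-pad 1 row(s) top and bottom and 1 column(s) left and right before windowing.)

The receptive field on the zero-padded input at this output position is [1.1 5.3 -0.8 / -1.4 -2.6 -2.8 / 5.2 0.3 4.2]. Elementwise product with the kernel and sum: 5.3·-1 + -1.4·1 + -2.6·0.5 + -2.8·2 + 5.2·1 + 0.3·-1 + 4.2·-1.

-12.9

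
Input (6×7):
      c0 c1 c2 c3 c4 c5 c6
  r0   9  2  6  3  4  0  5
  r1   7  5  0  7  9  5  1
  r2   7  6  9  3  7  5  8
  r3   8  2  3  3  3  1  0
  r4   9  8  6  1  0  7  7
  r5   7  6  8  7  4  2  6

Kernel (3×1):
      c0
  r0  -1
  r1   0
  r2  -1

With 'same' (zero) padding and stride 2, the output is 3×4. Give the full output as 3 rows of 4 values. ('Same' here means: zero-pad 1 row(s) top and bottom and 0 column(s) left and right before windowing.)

Output[0,0]: The receptive field on the zero-padded input at this output position is [0 / 9 / 7]. Elementwise product with the kernel and sum: 0·-1 + 7·-1.

-7 0 -9 -1
-15 -3 -12 -1
-15 -11 -7 -6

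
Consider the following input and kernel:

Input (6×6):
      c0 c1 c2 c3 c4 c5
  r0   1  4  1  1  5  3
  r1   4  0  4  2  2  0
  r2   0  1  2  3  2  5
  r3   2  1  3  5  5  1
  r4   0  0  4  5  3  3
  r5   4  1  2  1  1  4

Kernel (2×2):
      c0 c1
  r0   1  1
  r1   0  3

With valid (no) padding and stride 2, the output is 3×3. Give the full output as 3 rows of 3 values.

5 8 8
4 20 10
3 12 18

Output[0,0]: The receptive field on the input at this output position is [1 4 / 4 0]. Elementwise product with the kernel and sum: 1·1 + 4·1 + 0·3.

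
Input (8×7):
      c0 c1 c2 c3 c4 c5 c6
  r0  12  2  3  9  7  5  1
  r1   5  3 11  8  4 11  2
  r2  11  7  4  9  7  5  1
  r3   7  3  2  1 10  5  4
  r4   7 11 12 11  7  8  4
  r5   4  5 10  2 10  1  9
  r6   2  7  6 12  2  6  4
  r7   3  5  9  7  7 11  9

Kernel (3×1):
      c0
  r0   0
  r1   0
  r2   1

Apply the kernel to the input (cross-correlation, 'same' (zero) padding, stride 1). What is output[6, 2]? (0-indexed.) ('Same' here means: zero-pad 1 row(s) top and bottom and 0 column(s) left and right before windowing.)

9

The receptive field on the zero-padded input at this output position is [10 / 6 / 9]. Elementwise product with the kernel and sum: 9·1.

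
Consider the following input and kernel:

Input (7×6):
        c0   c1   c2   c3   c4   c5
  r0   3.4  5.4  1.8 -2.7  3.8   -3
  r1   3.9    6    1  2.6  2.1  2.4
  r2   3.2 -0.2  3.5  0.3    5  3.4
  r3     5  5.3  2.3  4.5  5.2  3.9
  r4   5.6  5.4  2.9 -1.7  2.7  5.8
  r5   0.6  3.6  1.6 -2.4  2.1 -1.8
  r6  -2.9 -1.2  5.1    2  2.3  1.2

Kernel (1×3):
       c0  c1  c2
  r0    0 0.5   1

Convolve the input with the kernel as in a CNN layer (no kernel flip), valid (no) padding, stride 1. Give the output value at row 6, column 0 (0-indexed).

4.5

The receptive field on the input at this output position is [-2.9 -1.2 5.1]. Elementwise product with the kernel and sum: -1.2·0.5 + 5.1·1.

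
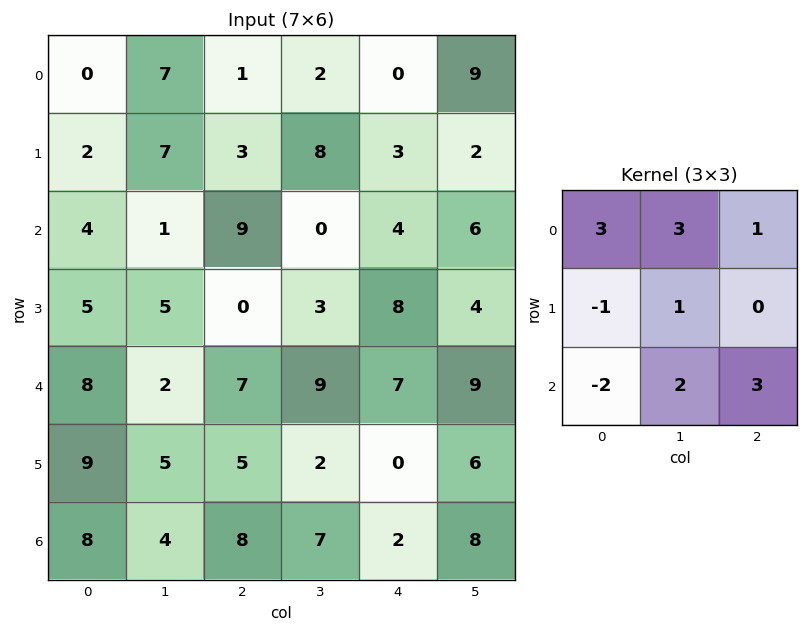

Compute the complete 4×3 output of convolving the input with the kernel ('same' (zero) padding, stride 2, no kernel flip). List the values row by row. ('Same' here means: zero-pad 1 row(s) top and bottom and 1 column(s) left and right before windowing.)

Output[0,0]: The receptive field on the zero-padded input at this output position is [0 0 0 / 0 0 7 / 0 2 7]. Elementwise product with the kernel and sum: 0·3 + 0·3 + 0·1 + 0·-1 + 0·1 + 0·-2 + 2·2 + 7·3.

25 10 -6
42 45 61
61 29 49
40 36 7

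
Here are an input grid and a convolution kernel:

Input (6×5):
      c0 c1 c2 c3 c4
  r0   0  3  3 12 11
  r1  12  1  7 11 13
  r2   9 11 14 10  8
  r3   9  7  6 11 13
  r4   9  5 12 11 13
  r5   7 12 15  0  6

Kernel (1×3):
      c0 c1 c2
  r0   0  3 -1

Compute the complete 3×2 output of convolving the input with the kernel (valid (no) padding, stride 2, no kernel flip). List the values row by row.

Output[0,0]: The receptive field on the input at this output position is [0 3 3]. Elementwise product with the kernel and sum: 3·3 + 3·-1.
Output[0,1]: The receptive field on the input at this output position is [3 12 11]. Elementwise product with the kernel and sum: 12·3 + 11·-1.

6 25
19 22
3 20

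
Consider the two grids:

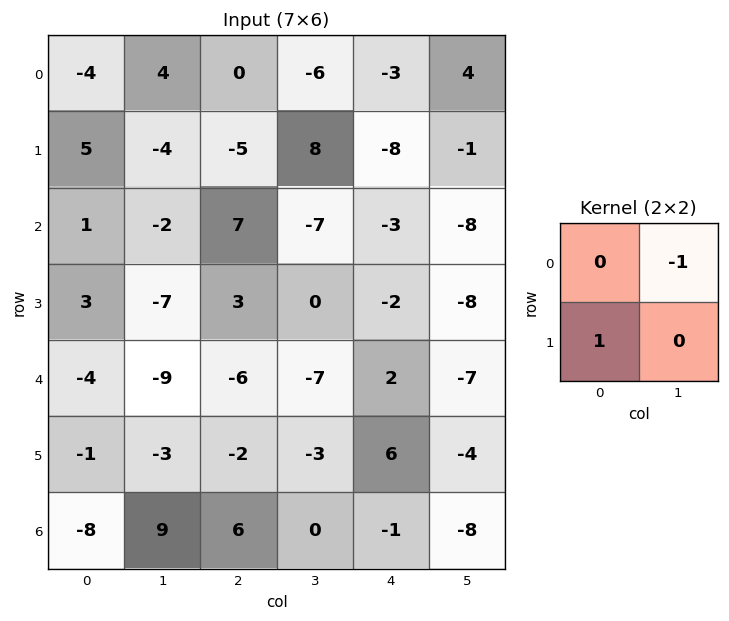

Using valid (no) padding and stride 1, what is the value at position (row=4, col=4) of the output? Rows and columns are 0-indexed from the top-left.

The receptive field on the input at this output position is [2 -7 / 6 -4]. Elementwise product with the kernel and sum: -7·-1 + 6·1.

13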